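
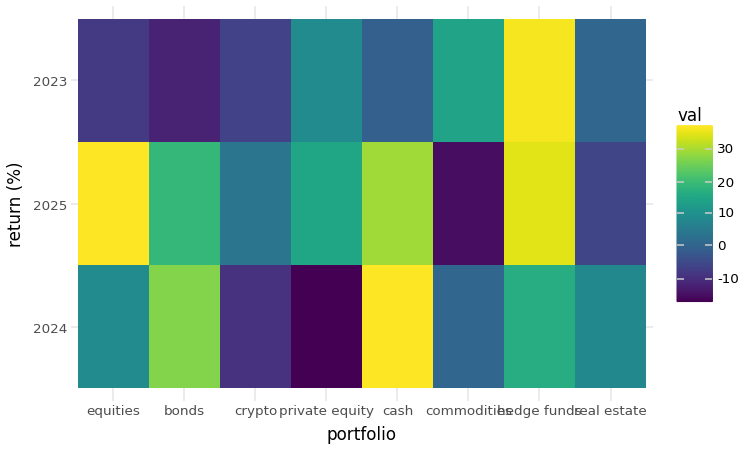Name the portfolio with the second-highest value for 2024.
Top 3 for 2024: cash ≈ 35, bonds ≈ 25, hedge funds ≈ 15.

bonds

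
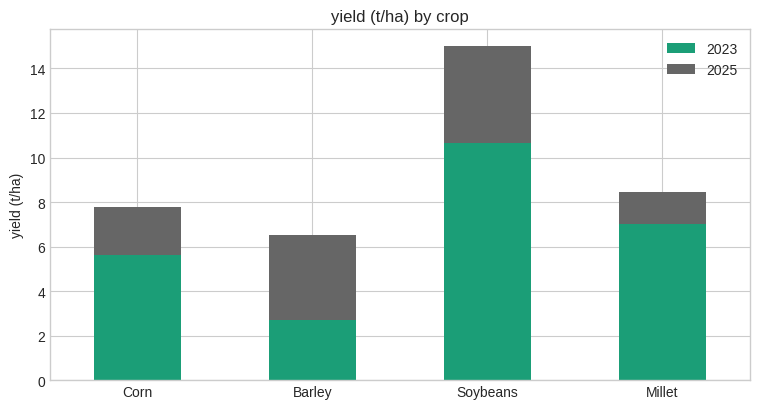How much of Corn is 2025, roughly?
≈ 2

2025 top ≈ 8, bottom ≈ 6; segment ≈ 2.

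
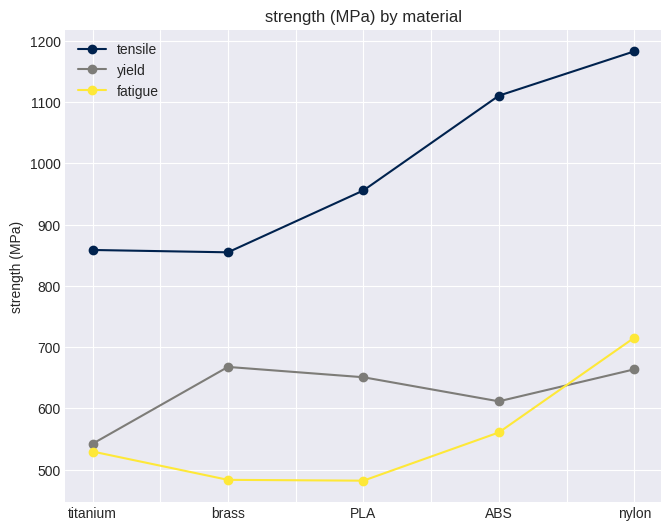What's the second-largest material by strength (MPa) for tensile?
ABS

Top 3 for tensile: nylon ≈ 1200, ABS ≈ 1100, PLA ≈ 1000.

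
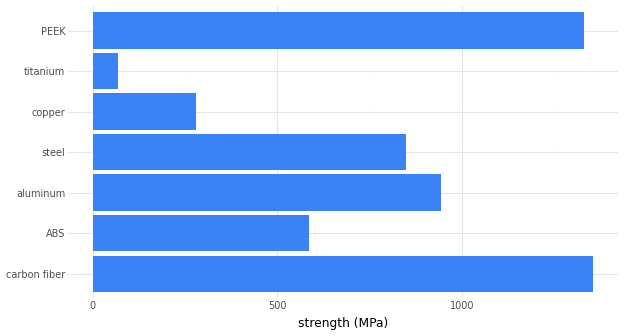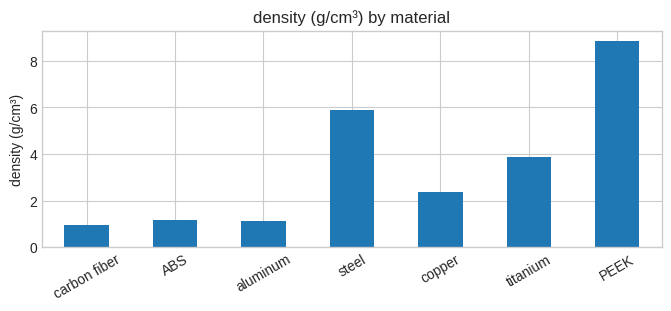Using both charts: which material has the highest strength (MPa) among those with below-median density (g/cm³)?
Chart 2 median density (g/cm³) ≈ 2; below-median materials: carbon fiber, ABS, aluminum. Among those, carbon fiber has the highest strength (MPa) (≈ 1400).

carbon fiber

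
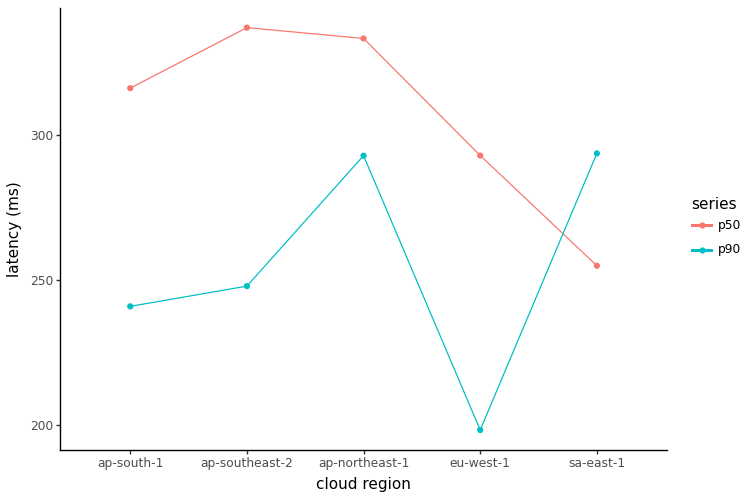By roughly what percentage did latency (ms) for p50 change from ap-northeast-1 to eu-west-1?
ap-northeast-1 ≈ 340, eu-west-1 ≈ 300; (300 − 340) / 340 ≈ -11.8%.

≈ -11.8%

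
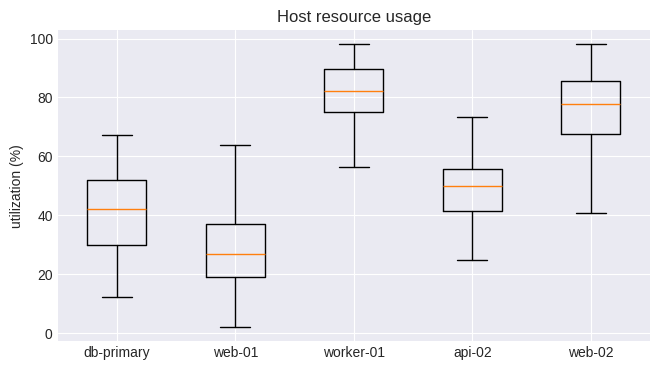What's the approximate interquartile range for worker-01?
≈ 15

Q3 ≈ 90, Q1 ≈ 75; IQR ≈ 15.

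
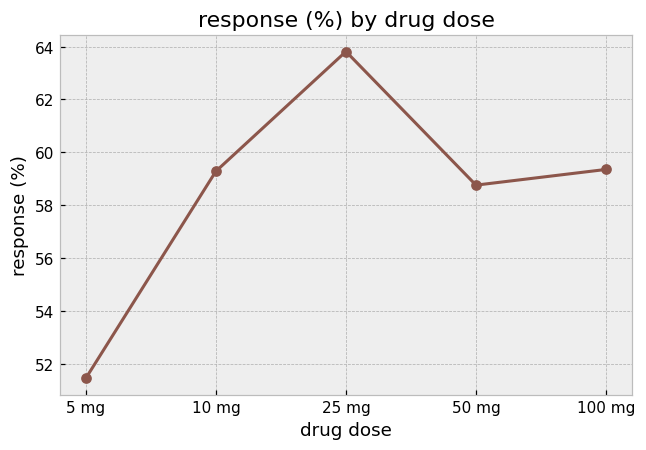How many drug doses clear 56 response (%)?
Above 56: 10 mg, 25 mg, 50 mg, 100 mg.

4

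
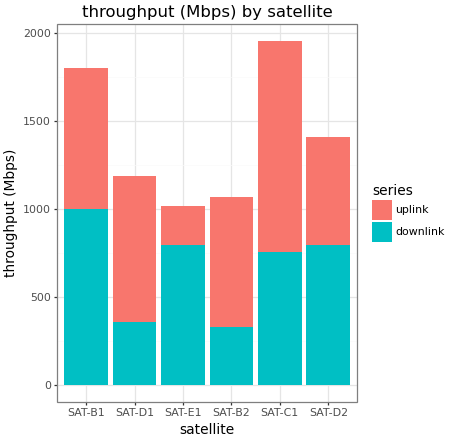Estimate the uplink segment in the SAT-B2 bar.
≈ 600

uplink top ≈ 1000, bottom ≈ 400; segment ≈ 600.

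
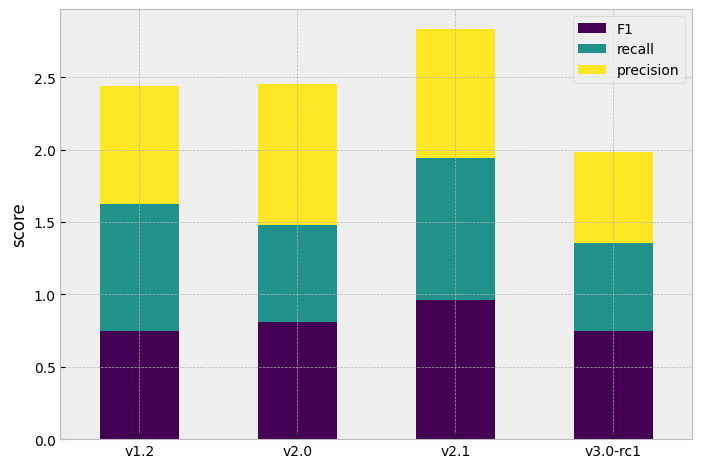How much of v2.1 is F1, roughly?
≈ 1.0

F1 top ≈ 1.0, bottom ≈ 0.0; segment ≈ 1.0.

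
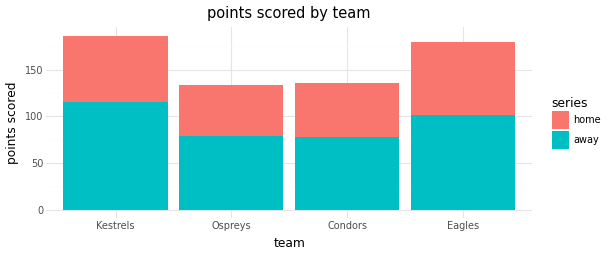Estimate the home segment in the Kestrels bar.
home top ≈ 180, bottom ≈ 120; segment ≈ 60.

≈ 60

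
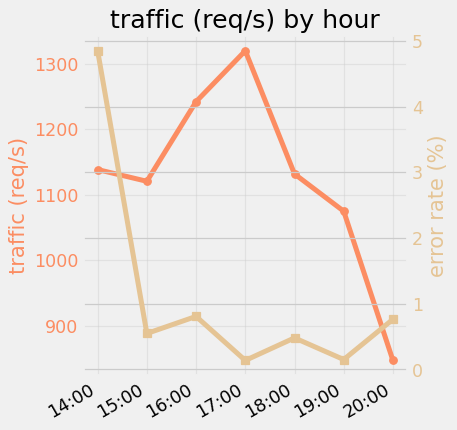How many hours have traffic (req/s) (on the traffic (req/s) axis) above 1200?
Above 1200: 16:00, 17:00.

2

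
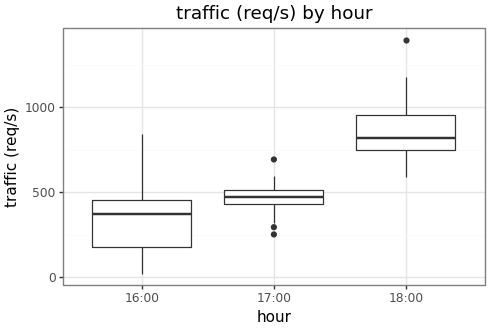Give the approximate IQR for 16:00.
≈ 250

Q3 ≈ 450, Q1 ≈ 200; IQR ≈ 250.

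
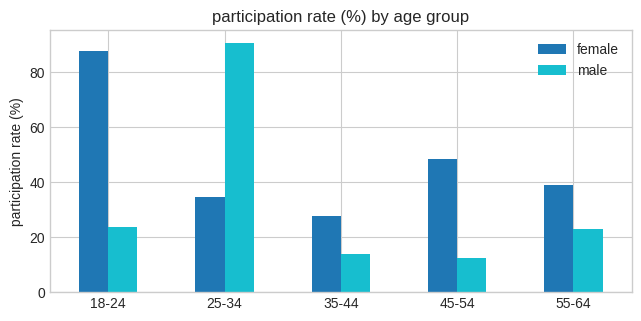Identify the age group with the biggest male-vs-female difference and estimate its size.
18-24, ≈ 70 %

18-24: male ≈ 20, female ≈ 90 → gap ≈ 70. Next-largest (25-34) is only ≈ 60.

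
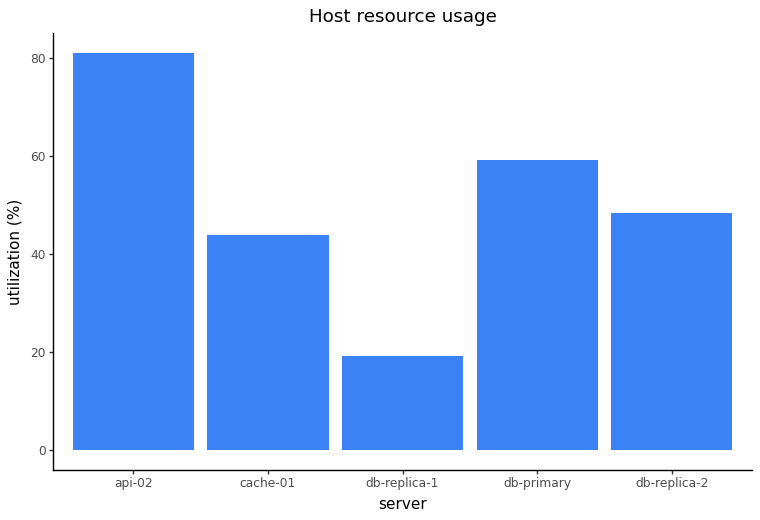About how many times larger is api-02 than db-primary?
≈ 1.33×

api-02 ≈ 80, db-primary ≈ 60; 80/60 ≈ 1.33.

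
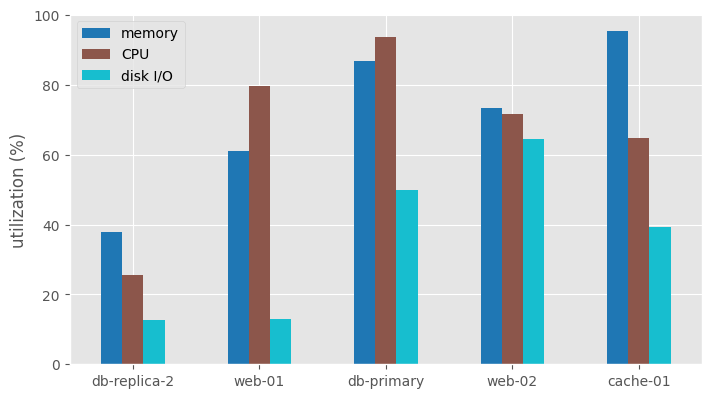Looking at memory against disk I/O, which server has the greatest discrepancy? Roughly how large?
cache-01: memory ≈ 100, disk I/O ≈ 40 → gap ≈ 60. Next-largest (web-01) is only ≈ 50.

cache-01, ≈ 60 %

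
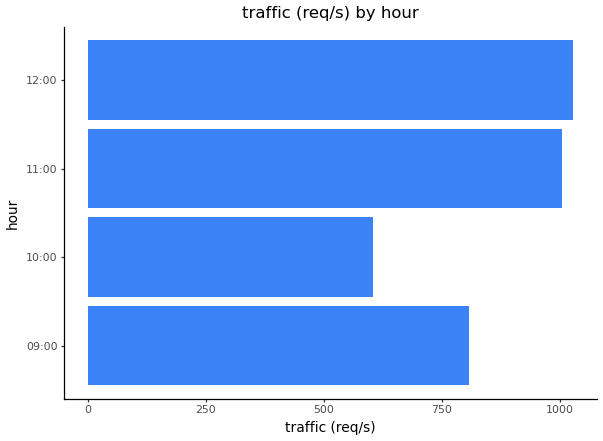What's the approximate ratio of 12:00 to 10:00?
≈ 1.67×

12:00 ≈ 1000, 10:00 ≈ 600; 1000/600 ≈ 1.67.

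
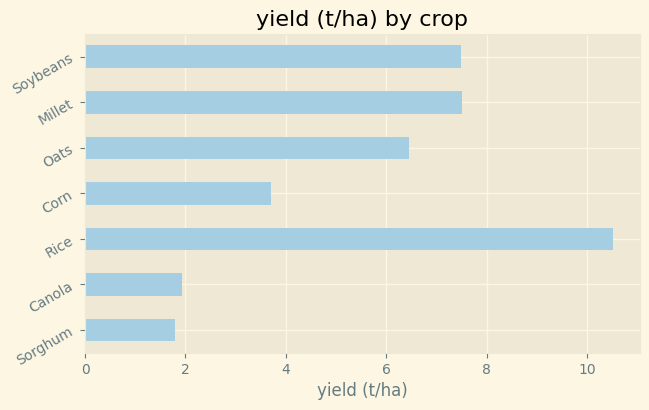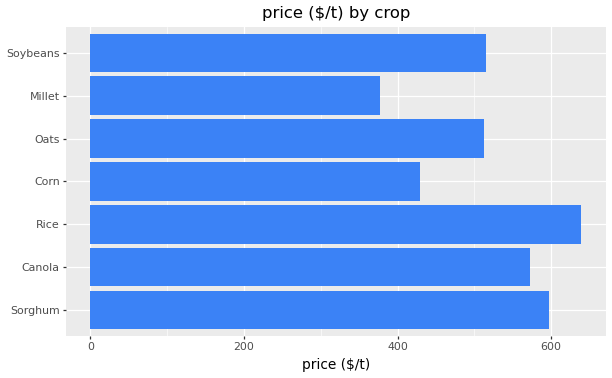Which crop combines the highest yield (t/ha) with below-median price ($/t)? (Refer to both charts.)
Millet

Chart 2 median price ($/t) ≈ 500; below-median crops: Corn, Oats, Millet. Among those, Millet has the highest yield (t/ha) (≈ 8).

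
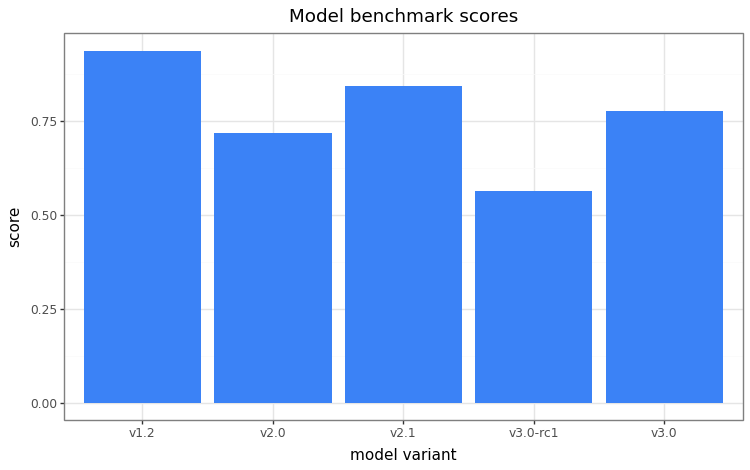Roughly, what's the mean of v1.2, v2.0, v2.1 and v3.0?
≈ 0.8

(0.9 + 0.7 + 0.8 + 0.8) / 4 ≈ 0.8.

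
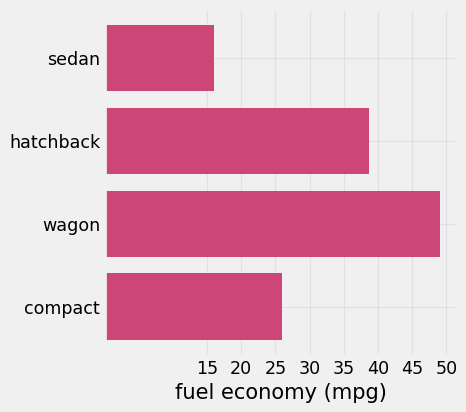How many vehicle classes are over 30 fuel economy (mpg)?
Above 30: hatchback, wagon.

2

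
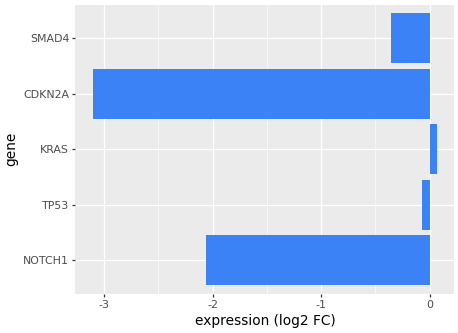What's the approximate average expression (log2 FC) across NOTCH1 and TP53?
≈ -1

(-2.0 + 0.0) / 2 ≈ -1.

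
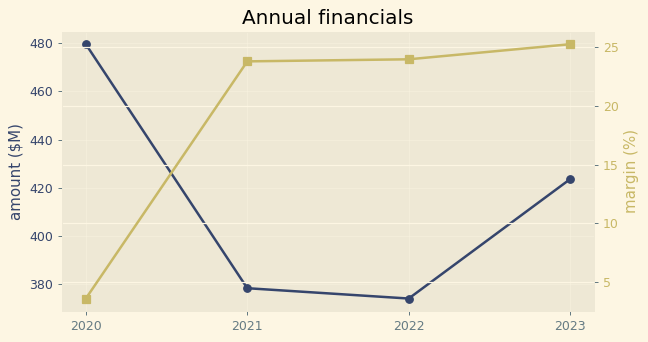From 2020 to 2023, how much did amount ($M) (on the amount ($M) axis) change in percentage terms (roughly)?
2020 ≈ 480, 2023 ≈ 420; (420 − 480) / 480 ≈ -12.5%.

≈ -12.5%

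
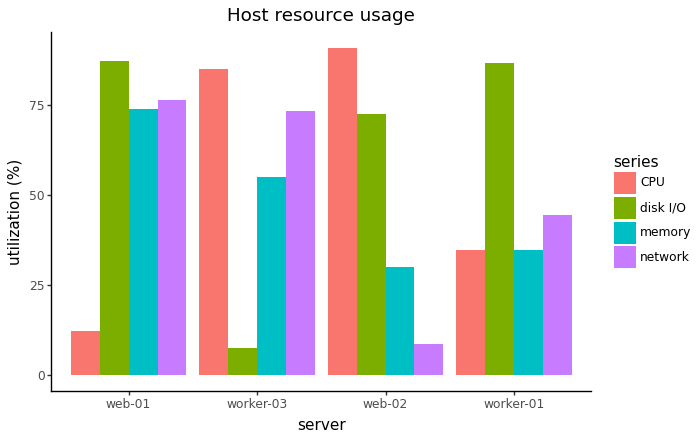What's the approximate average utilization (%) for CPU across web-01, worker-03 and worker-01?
≈ 40

(10 + 80 + 30) / 3 ≈ 40.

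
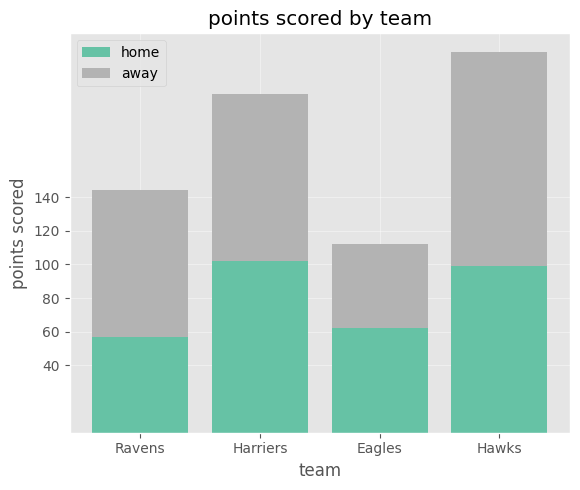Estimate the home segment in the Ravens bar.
≈ 60

home top ≈ 60, bottom ≈ 0; segment ≈ 60.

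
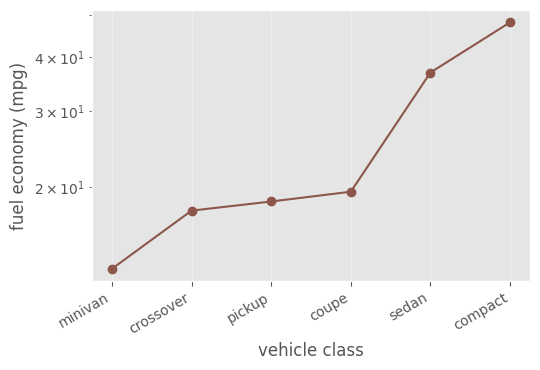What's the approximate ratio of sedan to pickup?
≈ 1.75×

sedan ≈ 35, pickup ≈ 20; 35/20 ≈ 1.75.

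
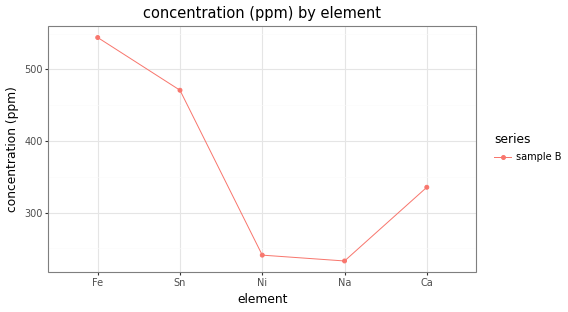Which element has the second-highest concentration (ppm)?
Top 3: Fe ≈ 550, Sn ≈ 450, Ca ≈ 350.

Sn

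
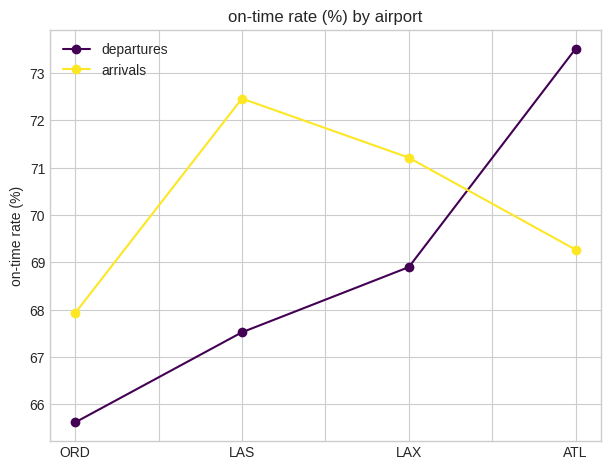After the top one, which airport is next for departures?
Top 3 for departures: ATL ≈ 74, LAX ≈ 69, LAS ≈ 68.

LAX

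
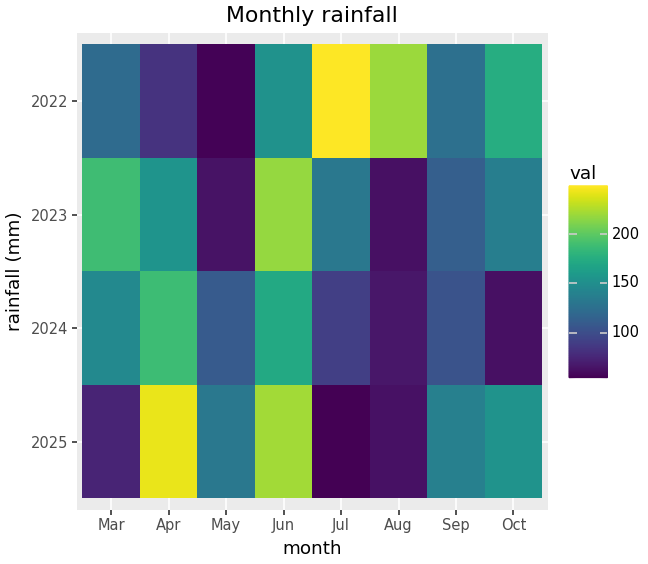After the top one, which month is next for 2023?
Top 3 for 2023: Jun ≈ 220, Mar ≈ 180, Apr ≈ 160.

Mar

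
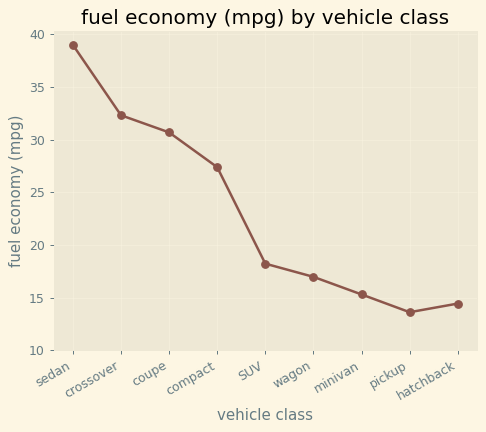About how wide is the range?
Max sedan ≈ 40, min pickup ≈ 15; range ≈ 25.

≈ 25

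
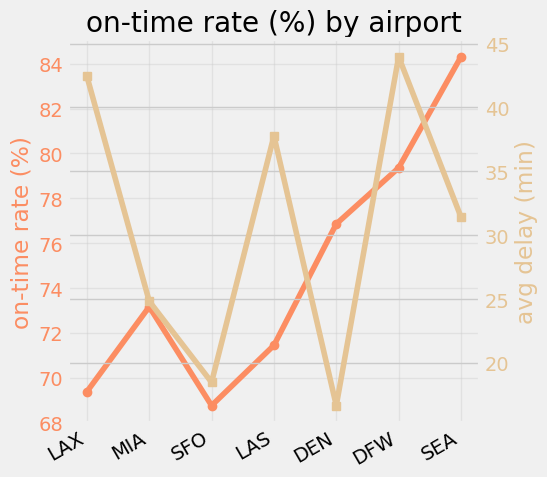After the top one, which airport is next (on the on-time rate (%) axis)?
DFW

Top 3 (on the on-time rate (%) axis): SEA ≈ 84, DFW ≈ 80, DEN ≈ 76.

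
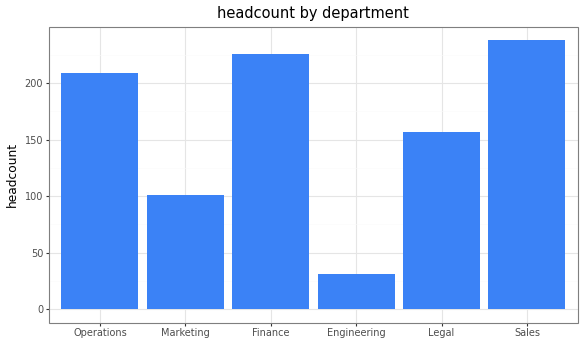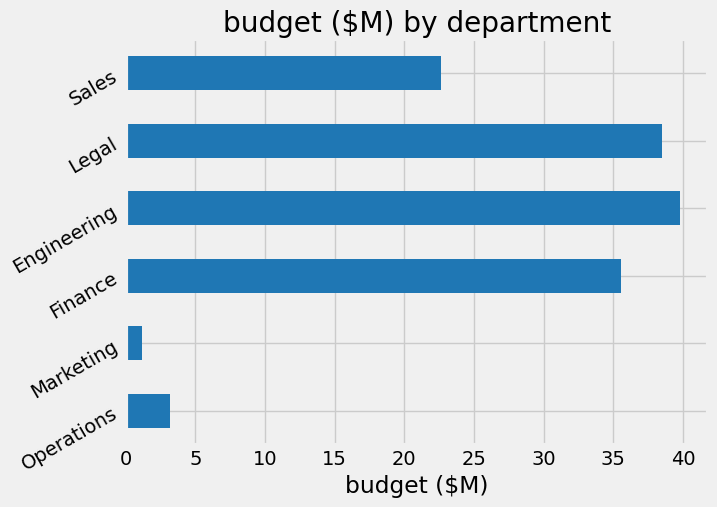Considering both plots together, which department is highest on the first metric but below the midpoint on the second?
Sales

Chart 2 median budget ($M) ≈ 30; below-median departments: Operations, Marketing, Sales. Among those, Sales has the highest headcount (≈ 250).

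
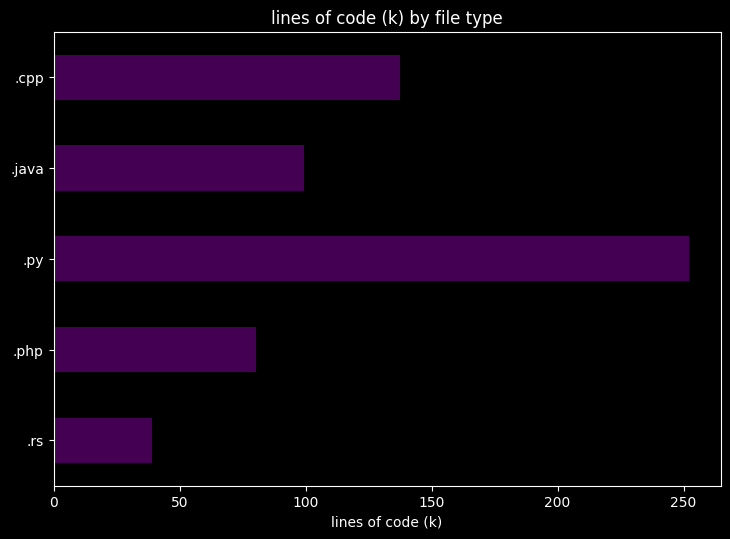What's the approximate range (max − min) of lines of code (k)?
Max .py ≈ 250, min .rs ≈ 50; range ≈ 200.

≈ 200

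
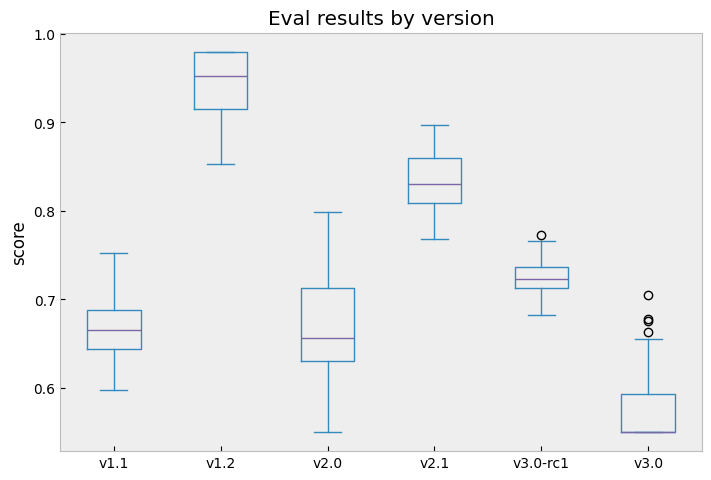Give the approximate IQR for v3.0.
Q3 ≈ 0.60, Q1 ≈ 0.55; IQR ≈ 0.05.

≈ 0.05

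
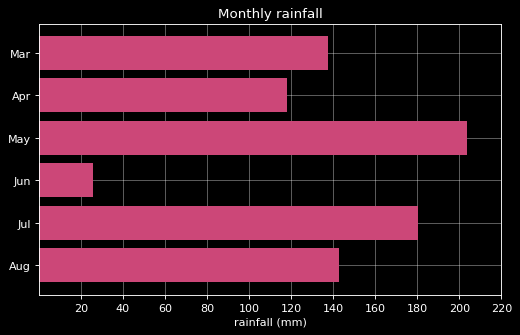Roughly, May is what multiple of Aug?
≈ 1.43×

May ≈ 200, Aug ≈ 140; 200/140 ≈ 1.43.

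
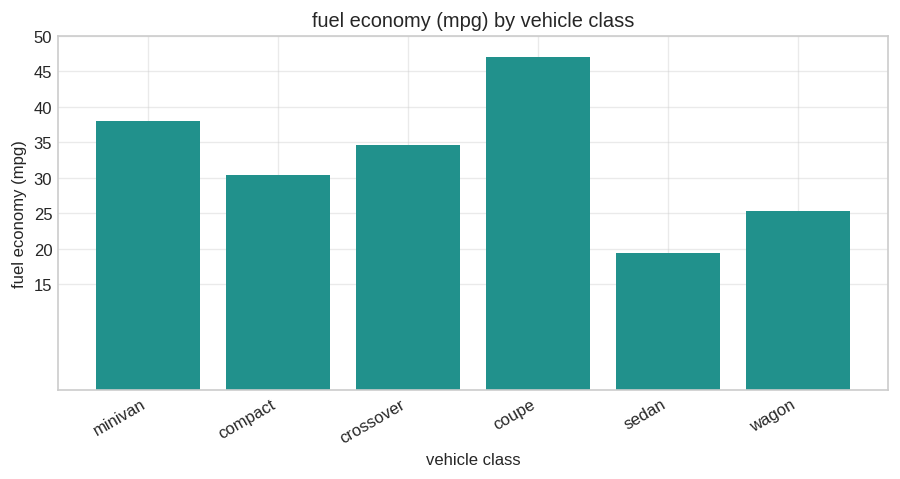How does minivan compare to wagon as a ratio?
≈ 1.6×

minivan ≈ 40, wagon ≈ 25; 40/25 ≈ 1.6.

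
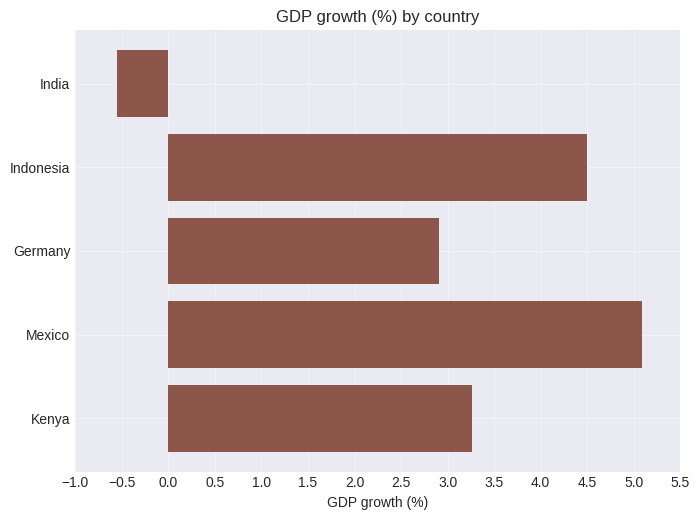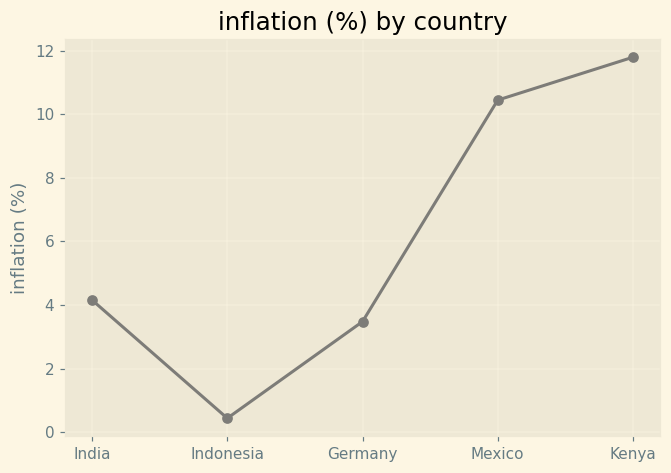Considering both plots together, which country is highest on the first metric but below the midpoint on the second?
Indonesia

Chart 2 median inflation (%) ≈ 4; below-median countries: Indonesia, Germany. Among those, Indonesia has the highest GDP growth (%) (≈ 4.5).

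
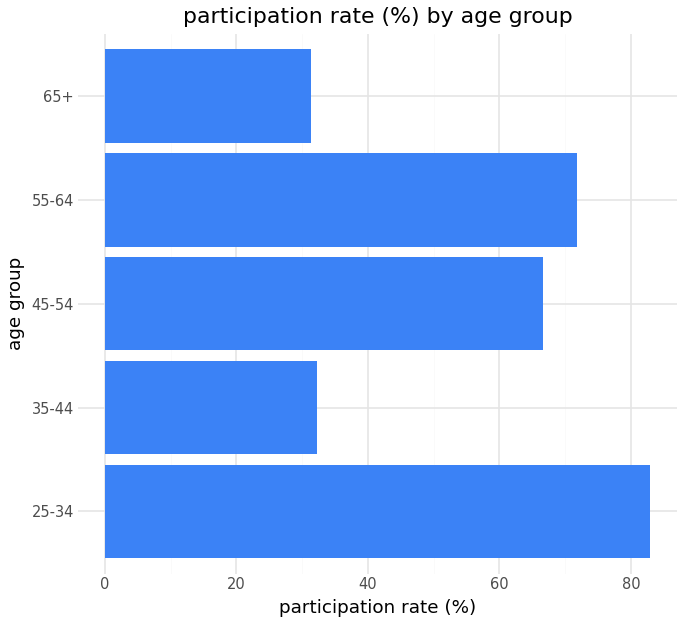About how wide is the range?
≈ 50

Max 25-34 ≈ 80, min 65+ ≈ 30; range ≈ 50.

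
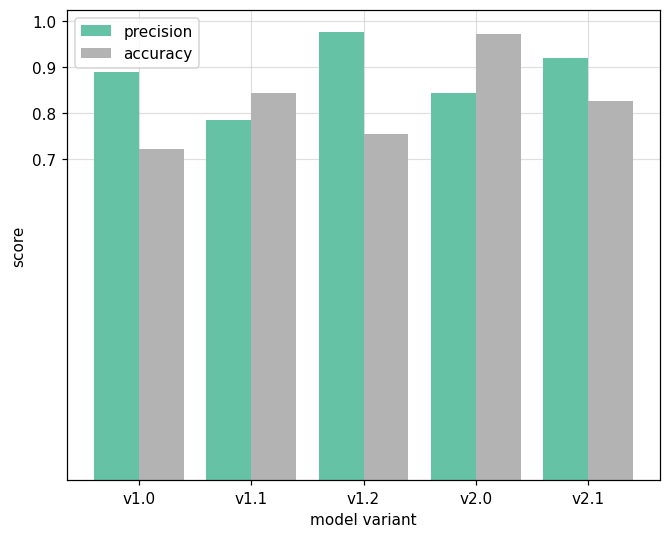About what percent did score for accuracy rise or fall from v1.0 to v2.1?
v1.0 ≈ 0.7, v2.1 ≈ 0.8; (0.8 − 0.7) / 0.7 ≈ +14.3%.

≈ +14.3%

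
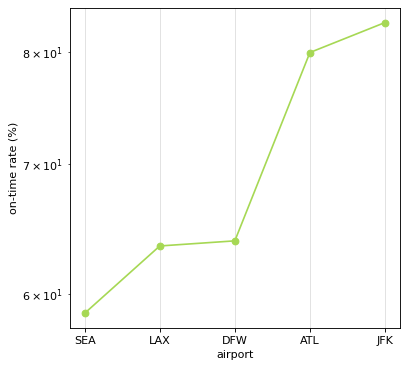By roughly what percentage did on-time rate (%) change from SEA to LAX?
≈ +8.3%

SEA ≈ 60, LAX ≈ 65; (65 − 60) / 60 ≈ +8.3%.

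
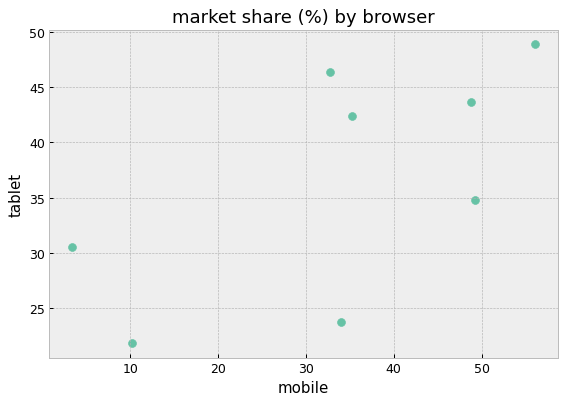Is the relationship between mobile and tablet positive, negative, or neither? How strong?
Points are positively correlated; moderate (|r| ≈ 0.6).

positive, moderate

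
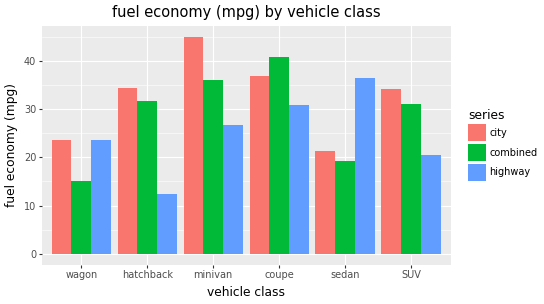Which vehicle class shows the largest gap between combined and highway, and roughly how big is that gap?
hatchback, ≈ 20 mpg

hatchback: combined ≈ 30, highway ≈ 10 → gap ≈ 20. Next-largest (sedan) is only ≈ 15.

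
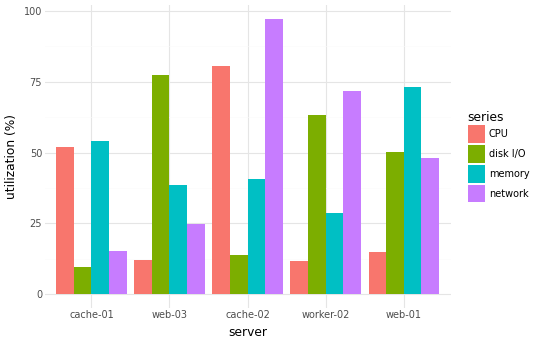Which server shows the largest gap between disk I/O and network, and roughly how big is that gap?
cache-02: disk I/O ≈ 10, network ≈ 100 → gap ≈ 90. Next-largest (web-03) is only ≈ 60.

cache-02, ≈ 90 %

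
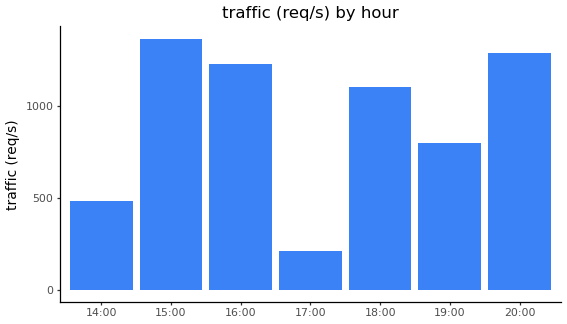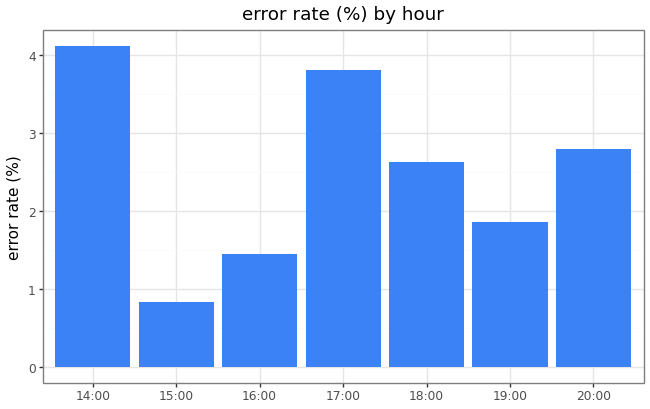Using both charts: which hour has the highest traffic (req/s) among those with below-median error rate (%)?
15:00

Chart 2 median error rate (%) ≈ 2.5; below-median hours: 15:00, 16:00, 19:00. Among those, 15:00 has the highest traffic (req/s) (≈ 1400).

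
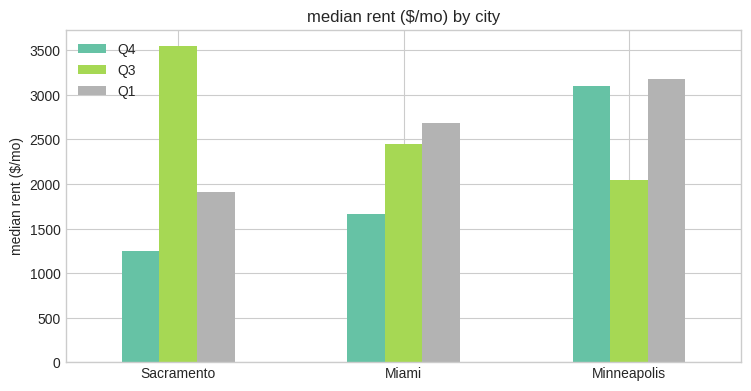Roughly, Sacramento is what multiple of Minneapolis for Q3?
Sacramento ≈ 3500, Minneapolis ≈ 2000; 3500/2000 ≈ 1.75.

≈ 1.75×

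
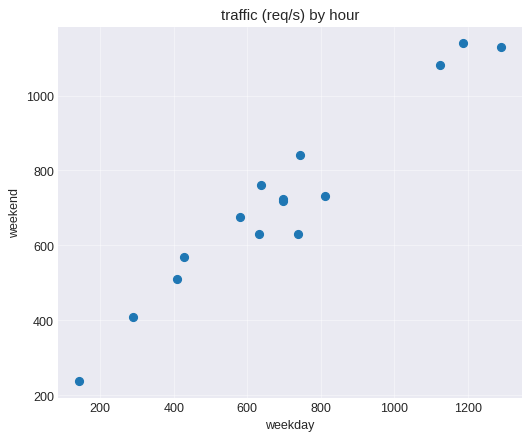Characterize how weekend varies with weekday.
Points are positively correlated; strong (|r| ≈ 1.0).

positive, strong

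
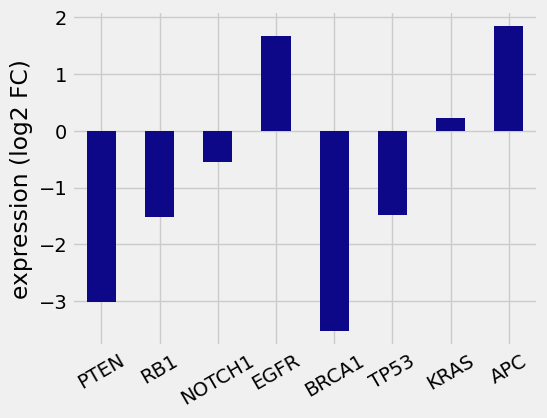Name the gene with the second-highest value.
Top 3: APC ≈ 2.0, EGFR ≈ 1.5, KRAS ≈ 0.0.

EGFR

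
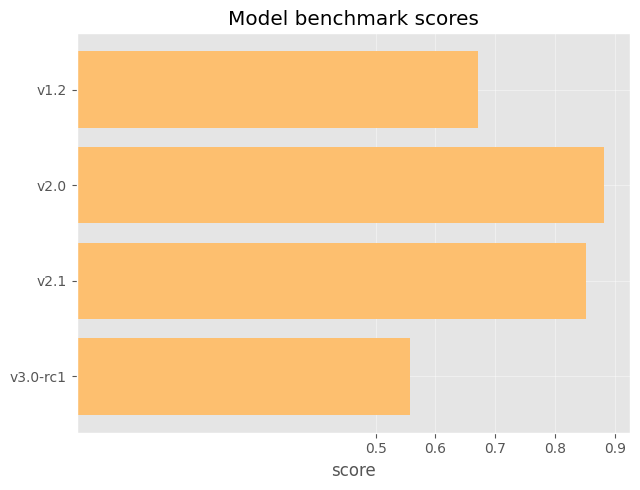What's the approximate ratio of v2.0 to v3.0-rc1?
v2.0 ≈ 0.9, v3.0-rc1 ≈ 0.6; 0.9/0.6 ≈ 1.5.

≈ 1.5×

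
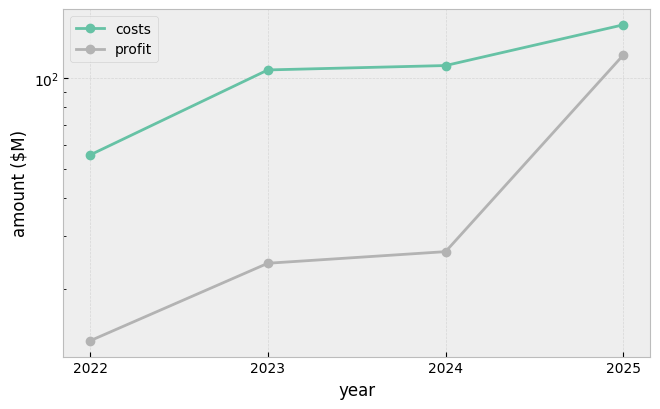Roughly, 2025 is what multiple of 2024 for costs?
2025 ≈ 160, 2024 ≈ 120; 160/120 ≈ 1.33.

≈ 1.33×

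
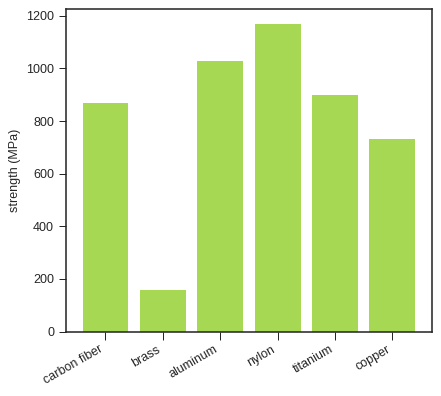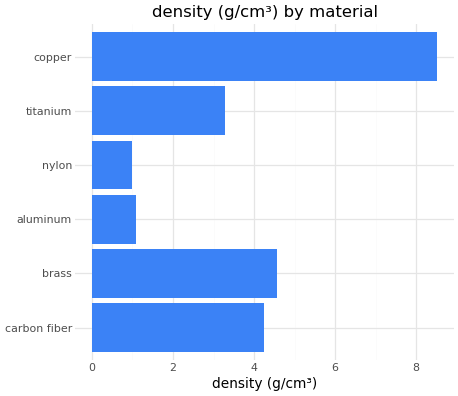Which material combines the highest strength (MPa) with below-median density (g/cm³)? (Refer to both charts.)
nylon

Chart 2 median density (g/cm³) ≈ 4; below-median materials: aluminum, nylon, titanium. Among those, nylon has the highest strength (MPa) (≈ 1200).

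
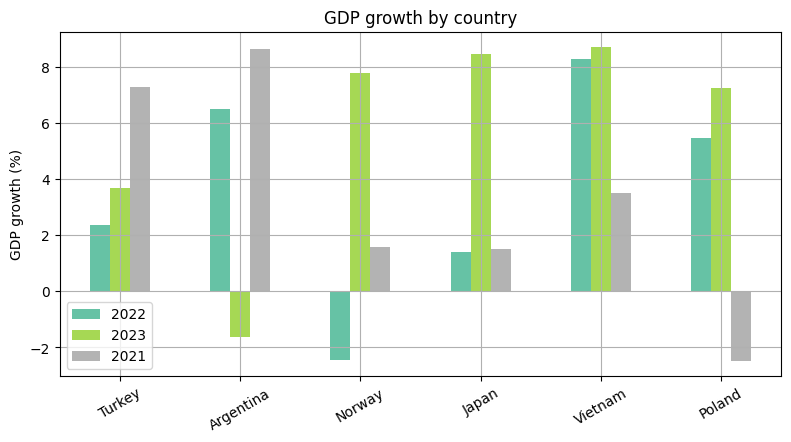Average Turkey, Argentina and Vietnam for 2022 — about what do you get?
≈ 5

(2 + 6 + 8) / 3 ≈ 5.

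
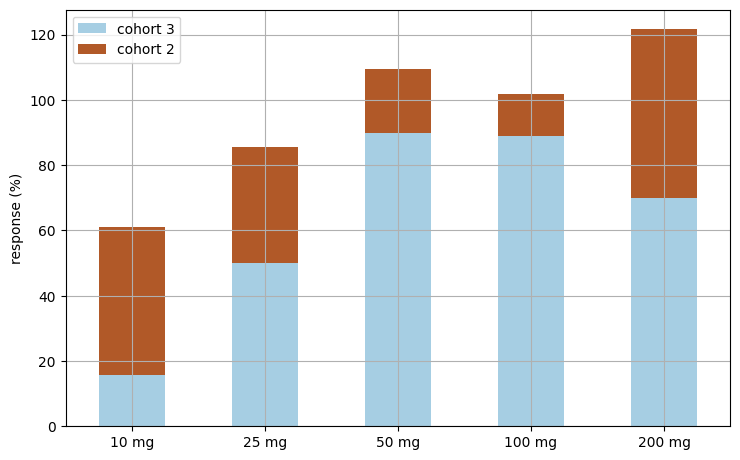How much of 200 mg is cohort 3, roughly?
≈ 60

cohort 3 top ≈ 60, bottom ≈ 0; segment ≈ 60.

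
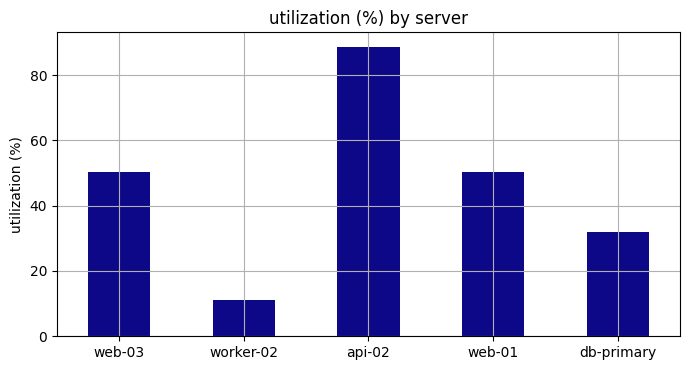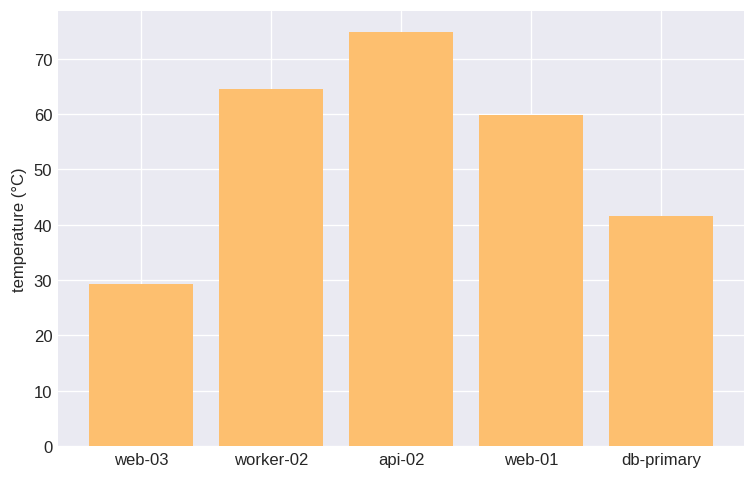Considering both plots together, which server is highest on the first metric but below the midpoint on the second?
Chart 2 median temperature (°C) ≈ 60; below-median servers: web-03, db-primary. Among those, web-03 has the highest utilization (%) (≈ 50).

web-03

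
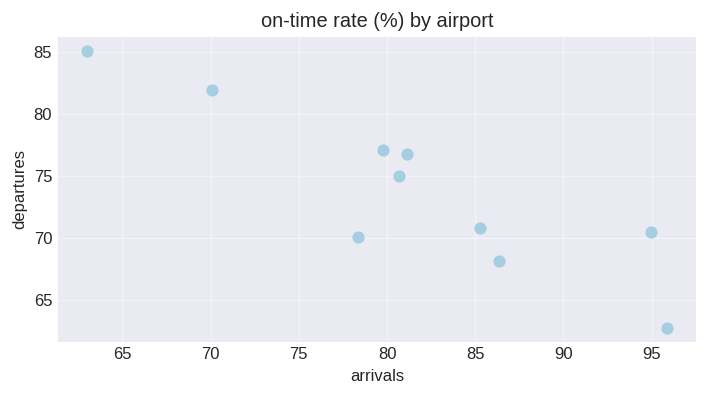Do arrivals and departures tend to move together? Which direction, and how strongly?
Points are negatively correlated; strong (|r| ≈ 0.9).

negative, strong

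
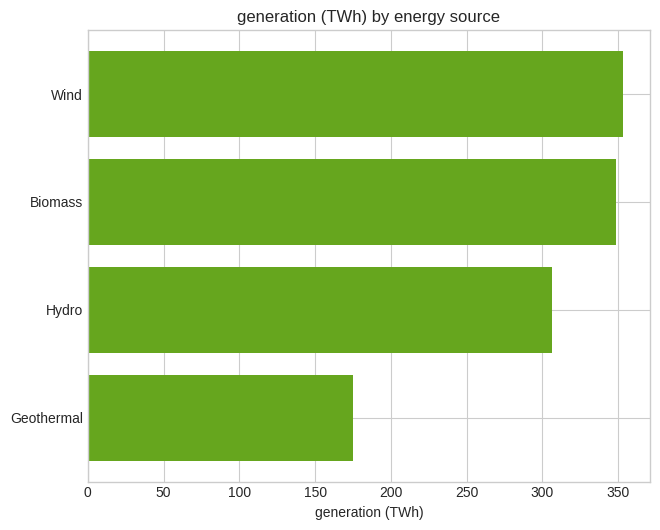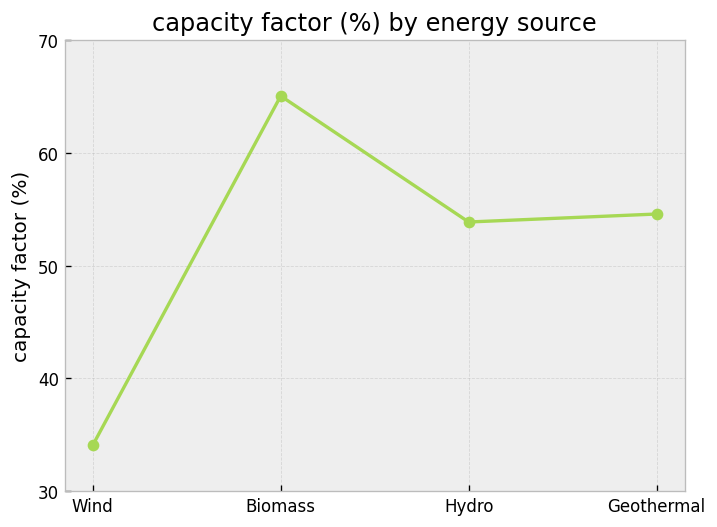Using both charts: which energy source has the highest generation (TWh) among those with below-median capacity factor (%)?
Chart 2 median capacity factor (%) ≈ 50; below-median energy sources: Wind, Hydro. Among those, Wind has the highest generation (TWh) (≈ 350).

Wind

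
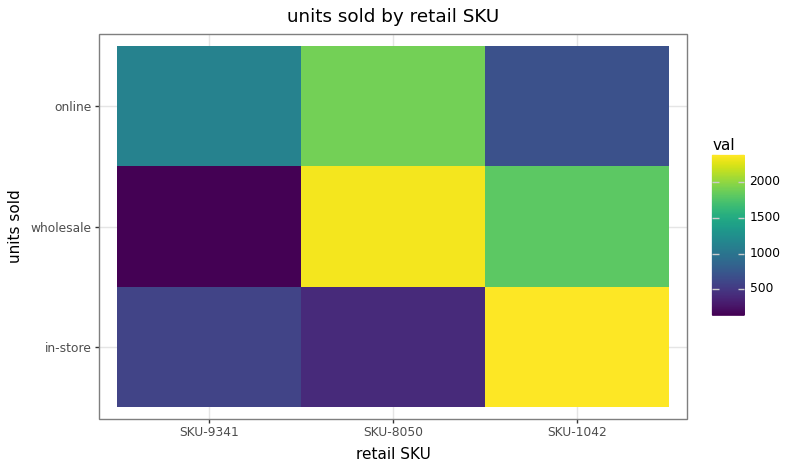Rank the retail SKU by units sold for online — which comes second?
Top 3 for online: SKU-8050 ≈ 2000, SKU-9341 ≈ 1200, SKU-1042 ≈ 600.

SKU-9341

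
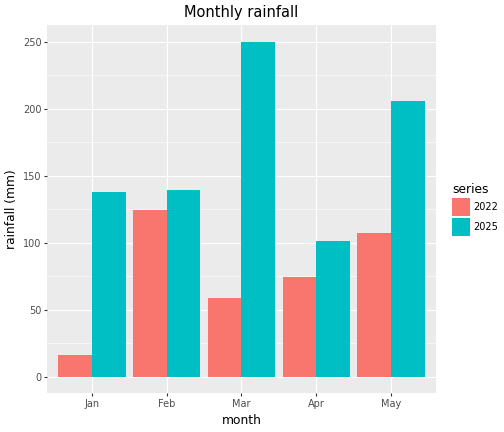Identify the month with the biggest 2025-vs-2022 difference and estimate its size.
Mar: 2025 ≈ 250, 2022 ≈ 50 → gap ≈ 200. Next-largest (Jan) is only ≈ 125.

Mar, ≈ 200 mm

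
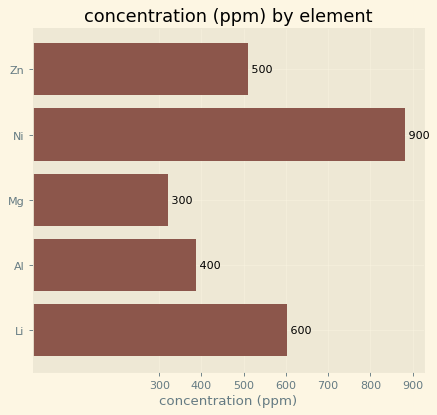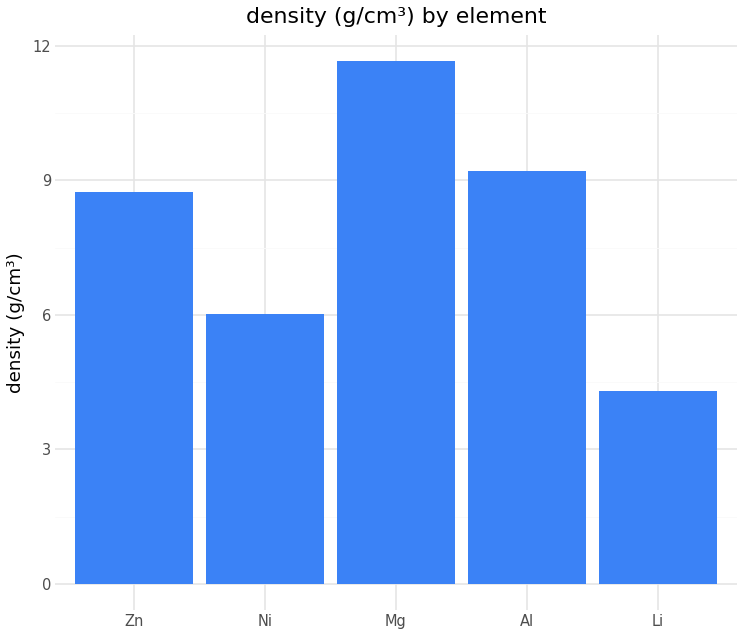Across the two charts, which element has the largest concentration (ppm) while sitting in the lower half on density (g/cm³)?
Ni

Chart 2 median density (g/cm³) ≈ 8; below-median elements: Ni, Li. Among those, Ni has the highest concentration (ppm) (≈ 900).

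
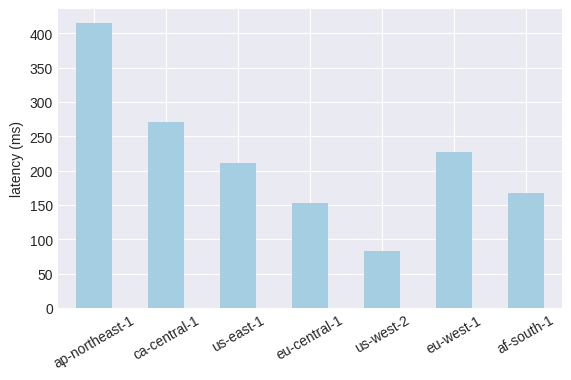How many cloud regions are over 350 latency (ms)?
Above 350: ap-northeast-1.

1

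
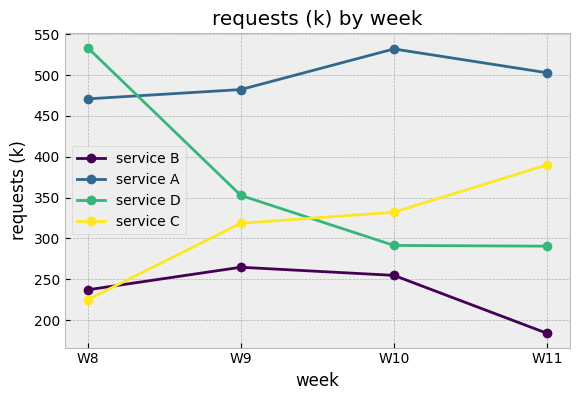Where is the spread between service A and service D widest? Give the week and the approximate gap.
W10: service A ≈ 550, service D ≈ 300 → gap ≈ 250. Next-largest (W11) is only ≈ 200.

W10, ≈ 250 k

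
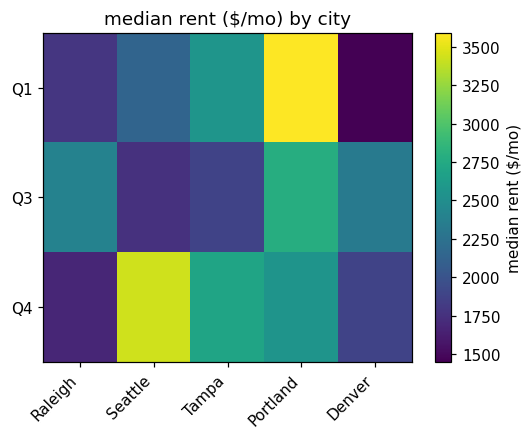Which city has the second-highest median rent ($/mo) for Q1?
Top 3 for Q1: Portland ≈ 3600, Tampa ≈ 2600, Seattle ≈ 2200.

Tampa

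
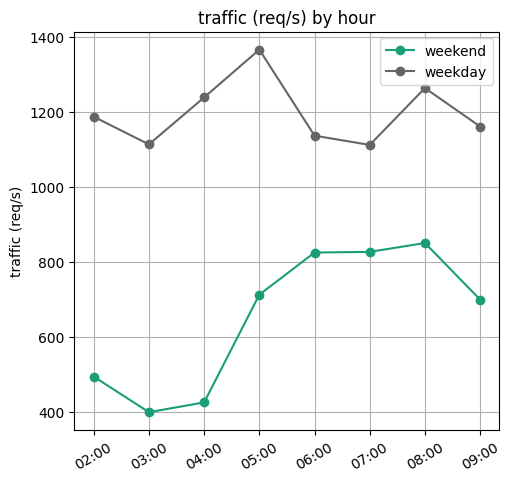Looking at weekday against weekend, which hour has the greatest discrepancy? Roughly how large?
04:00, ≈ 800 req/s

04:00: weekday ≈ 1200, weekend ≈ 400 → gap ≈ 800. Next-largest (03:00) is only ≈ 700.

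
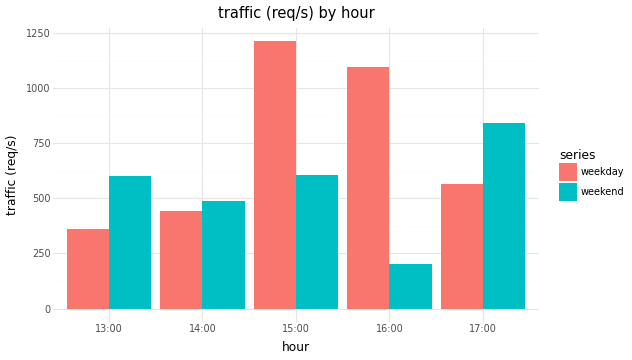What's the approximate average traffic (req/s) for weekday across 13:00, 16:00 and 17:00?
≈ 667

(400 + 1000 + 600) / 3 ≈ 667.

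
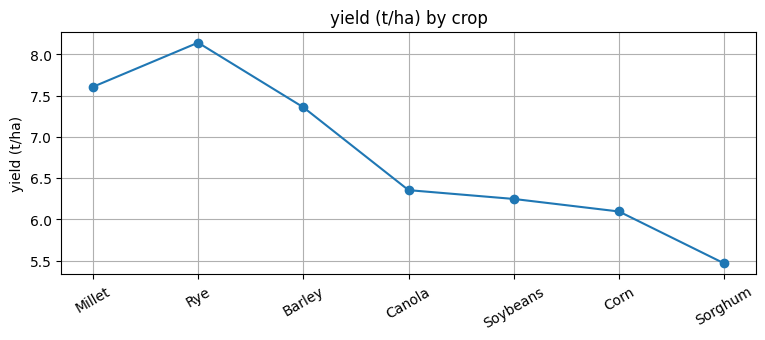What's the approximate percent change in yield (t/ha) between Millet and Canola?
Millet ≈ 7.5, Canola ≈ 6.5; (6.5 − 7.5) / 7.5 ≈ -13.3%.

≈ -13.3%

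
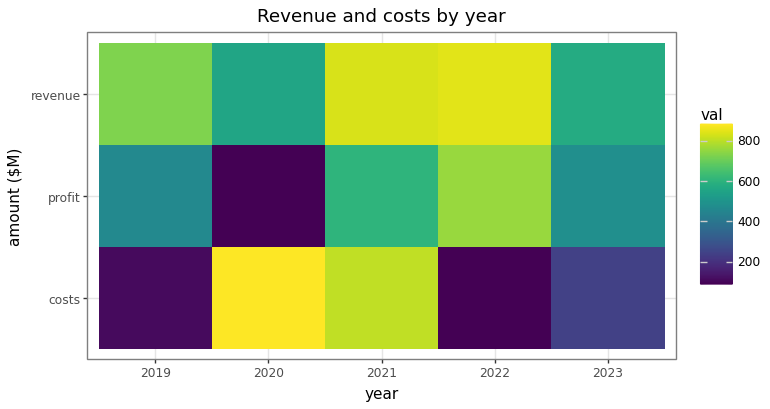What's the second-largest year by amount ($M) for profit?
Top 3 for profit: 2022 ≈ 800, 2021 ≈ 600, 2023 ≈ 500.

2021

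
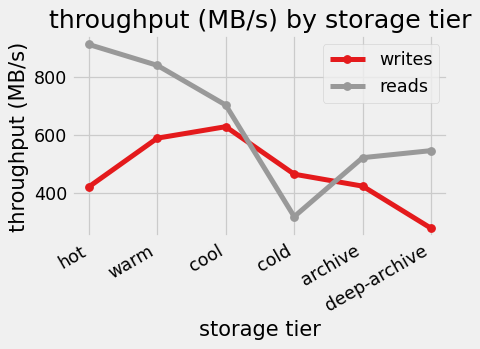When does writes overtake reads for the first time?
cool: writes ≈ 600 vs reads ≈ 700 (not yet); cold: writes ≈ 500 vs reads ≈ 300 (first crossover).

cold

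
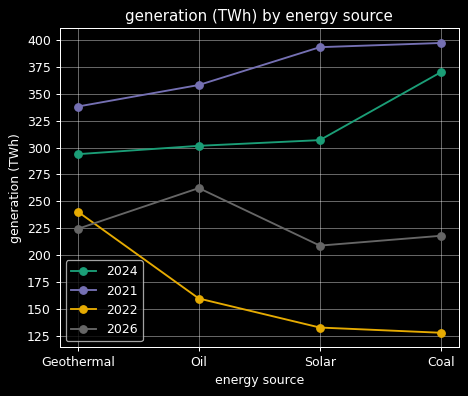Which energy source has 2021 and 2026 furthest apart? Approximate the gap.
Solar, ≈ 200 TWh

Solar: 2021 ≈ 400, 2026 ≈ 200 → gap ≈ 200. Next-largest (Coal) is only ≈ 175.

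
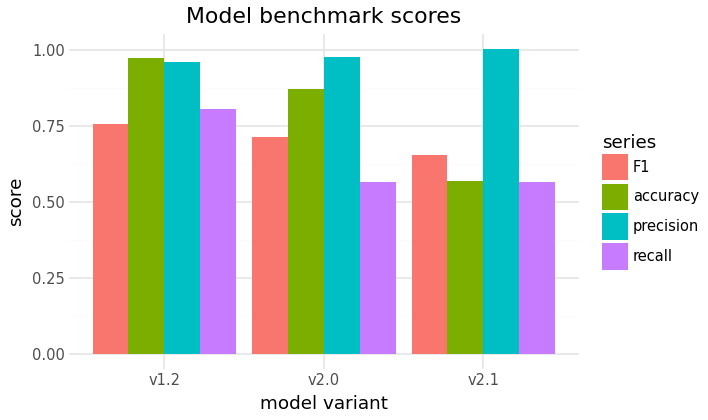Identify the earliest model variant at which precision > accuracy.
v1.2: precision ≈ 1.0 vs accuracy ≈ 1.0 (not yet); v2.0: precision ≈ 1.0 vs accuracy ≈ 0.9 (first crossover).

v2.0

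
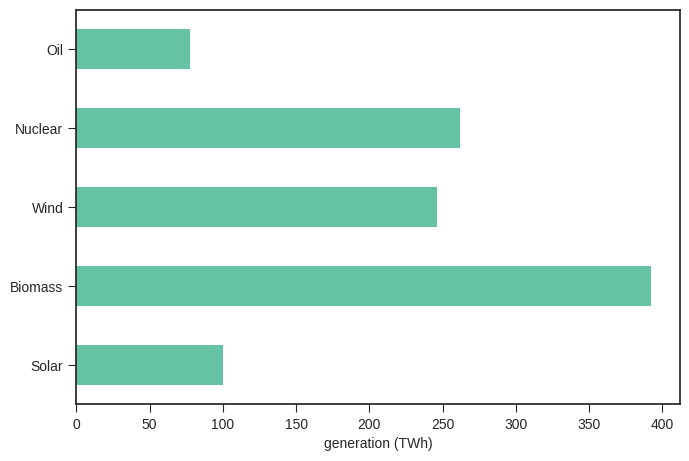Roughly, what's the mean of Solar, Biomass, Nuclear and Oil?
(100 + 400 + 250 + 100) / 4 ≈ 212.

≈ 212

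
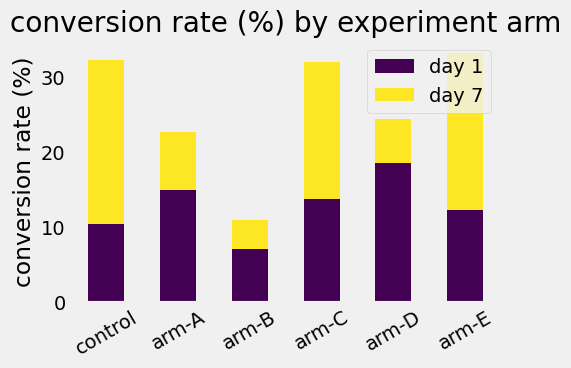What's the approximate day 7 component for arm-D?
≈ 5

day 7 top ≈ 25, bottom ≈ 20; segment ≈ 5.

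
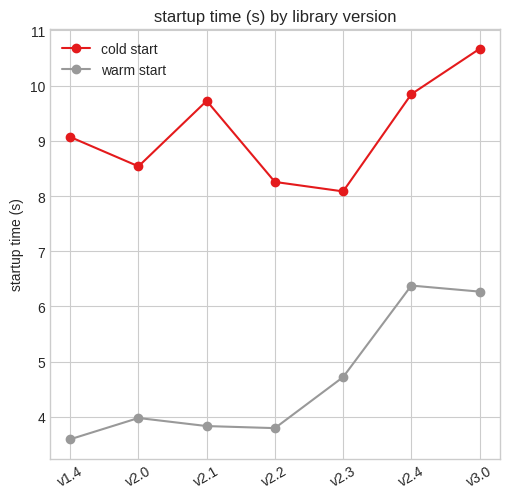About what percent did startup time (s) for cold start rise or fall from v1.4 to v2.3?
v1.4 ≈ 9, v2.3 ≈ 8; (8 − 9) / 9 ≈ -11.1%.

≈ -11.1%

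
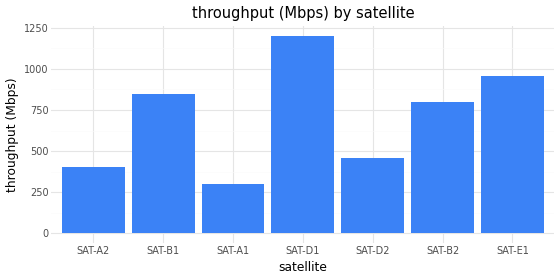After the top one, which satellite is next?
Top 3: SAT-D1 ≈ 1200, SAT-E1 ≈ 1000, SAT-B1 ≈ 800.

SAT-E1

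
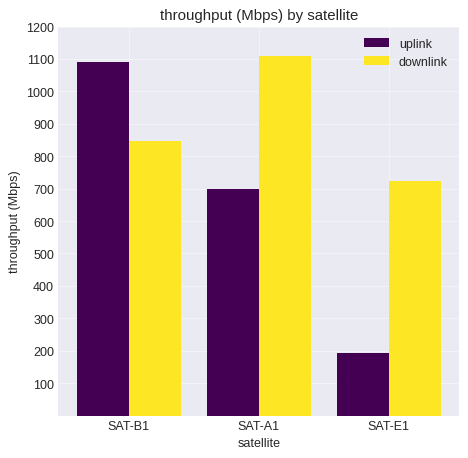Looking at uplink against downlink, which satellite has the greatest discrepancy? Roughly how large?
SAT-E1: uplink ≈ 200, downlink ≈ 700 → gap ≈ 500. Next-largest (SAT-A1) is only ≈ 400.

SAT-E1, ≈ 500 Mbps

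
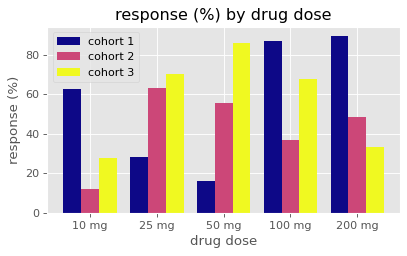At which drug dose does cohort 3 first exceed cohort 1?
25 mg

10 mg: cohort 3 ≈ 30 vs cohort 1 ≈ 60 (not yet); 25 mg: cohort 3 ≈ 70 vs cohort 1 ≈ 30 (first crossover).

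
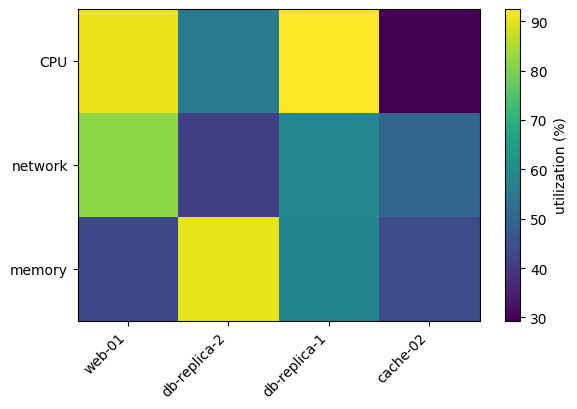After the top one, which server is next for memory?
db-replica-1

Top 3 for memory: db-replica-2 ≈ 90, db-replica-1 ≈ 60, cache-02 ≈ 40.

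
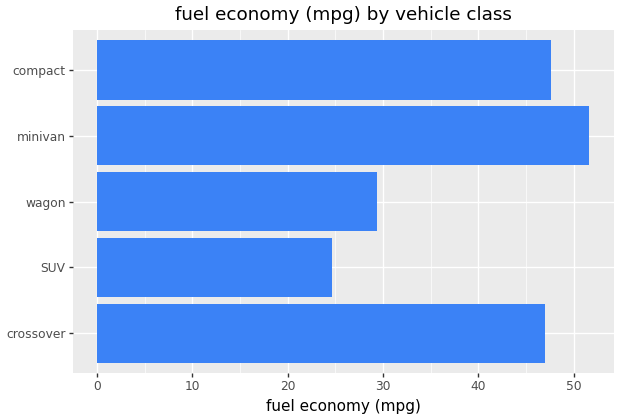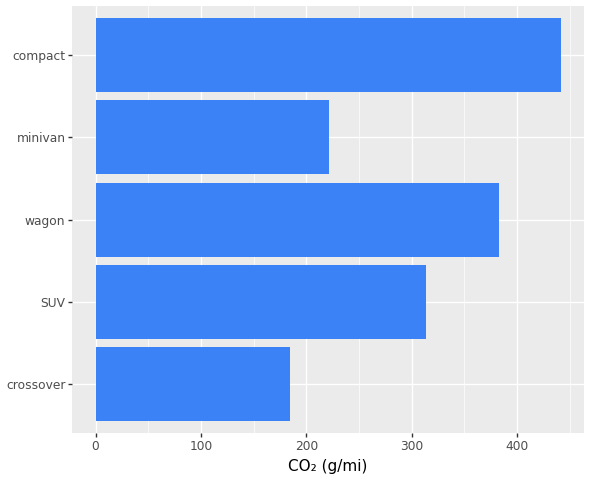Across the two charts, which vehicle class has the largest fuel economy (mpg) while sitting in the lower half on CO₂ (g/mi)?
Chart 2 median CO₂ (g/mi) ≈ 300; below-median vehicle classes: crossover, minivan. Among those, minivan has the highest fuel economy (mpg) (≈ 50).

minivan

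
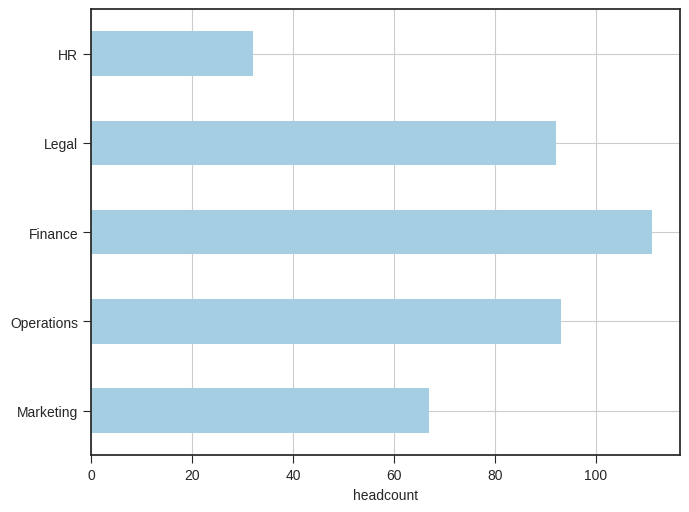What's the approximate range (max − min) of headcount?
Max Finance ≈ 110, min HR ≈ 30; range ≈ 80.

≈ 80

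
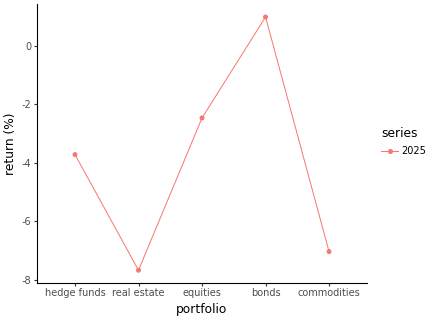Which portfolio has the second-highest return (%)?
Top 3: bonds ≈ 1, equities ≈ -2, hedge funds ≈ -4.

equities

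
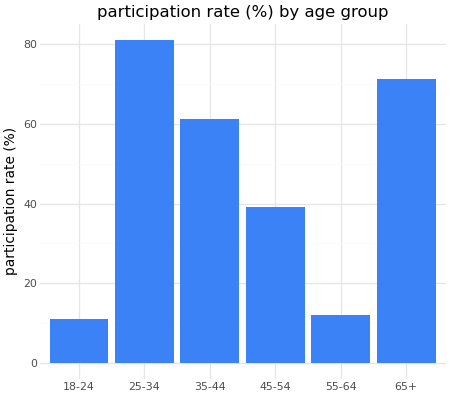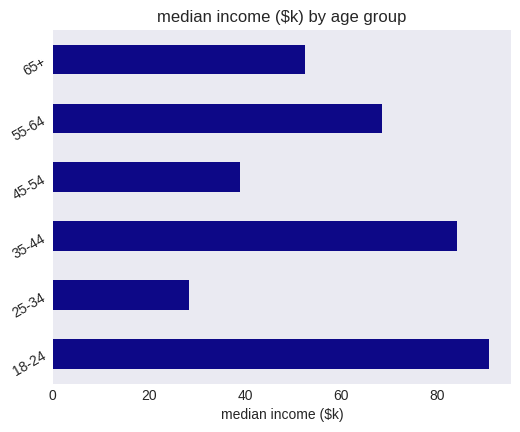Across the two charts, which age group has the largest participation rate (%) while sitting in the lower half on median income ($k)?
25-34

Chart 2 median median income ($k) ≈ 60; below-median age groups: 25-34, 45-54, 65+. Among those, 25-34 has the highest participation rate (%) (≈ 80).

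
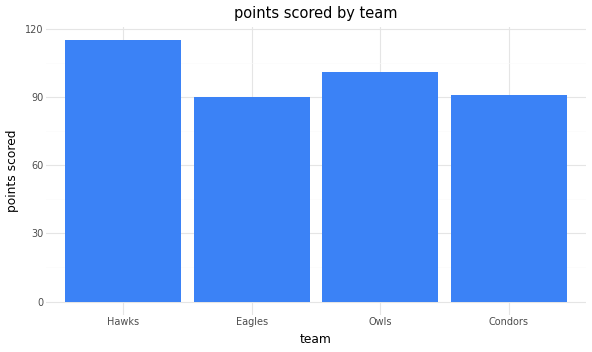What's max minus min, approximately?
Max Hawks ≈ 120, min Eagles ≈ 90; range ≈ 30.

≈ 30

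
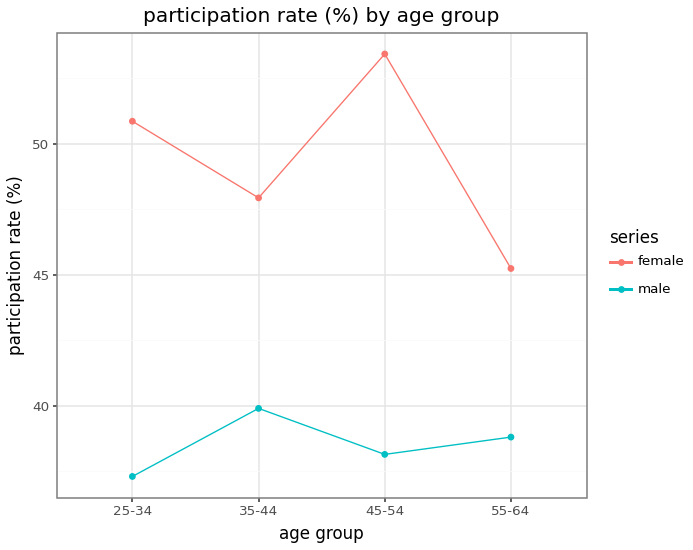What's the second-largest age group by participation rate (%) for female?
Top 3 for female: 45-54 ≈ 54, 25-34 ≈ 50, 35-44 ≈ 48.

25-34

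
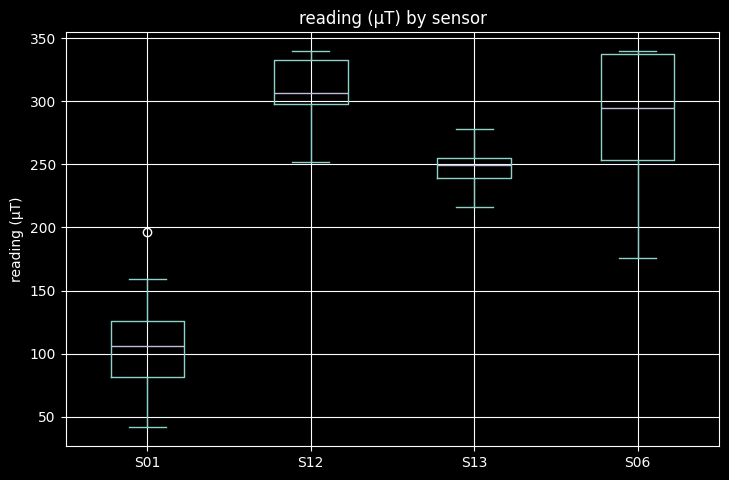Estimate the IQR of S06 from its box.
Q3 ≈ 340, Q1 ≈ 260; IQR ≈ 80.

≈ 80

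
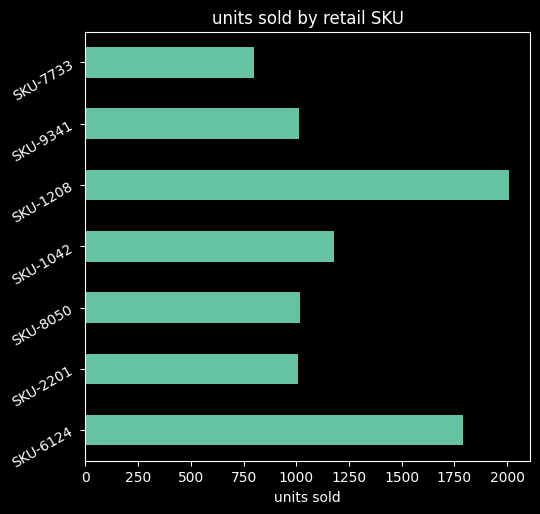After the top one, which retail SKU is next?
SKU-6124

Top 3: SKU-1208 ≈ 2000, SKU-6124 ≈ 1800, SKU-1042 ≈ 1200.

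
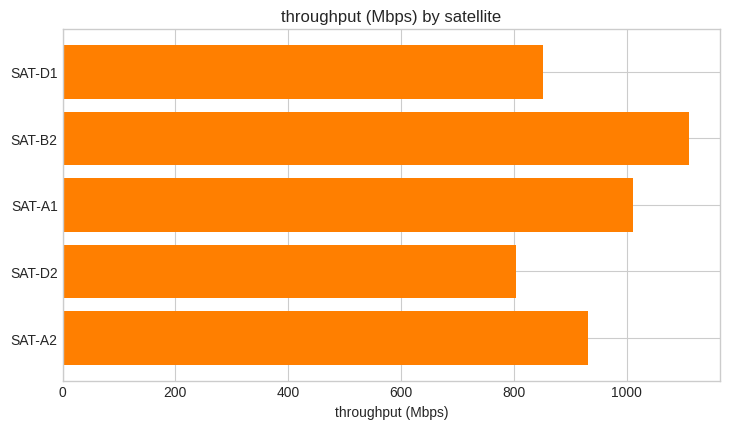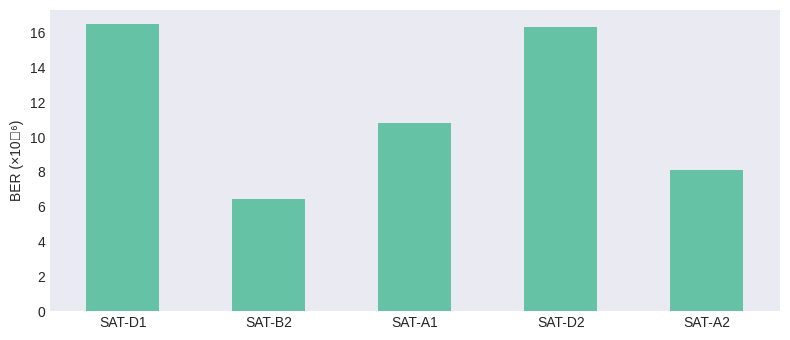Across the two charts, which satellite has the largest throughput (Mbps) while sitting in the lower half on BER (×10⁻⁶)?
Chart 2 median BER (×10⁻⁶) ≈ 10; below-median satellites: SAT-B2, SAT-A2. Among those, SAT-B2 has the highest throughput (Mbps) (≈ 1200).

SAT-B2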